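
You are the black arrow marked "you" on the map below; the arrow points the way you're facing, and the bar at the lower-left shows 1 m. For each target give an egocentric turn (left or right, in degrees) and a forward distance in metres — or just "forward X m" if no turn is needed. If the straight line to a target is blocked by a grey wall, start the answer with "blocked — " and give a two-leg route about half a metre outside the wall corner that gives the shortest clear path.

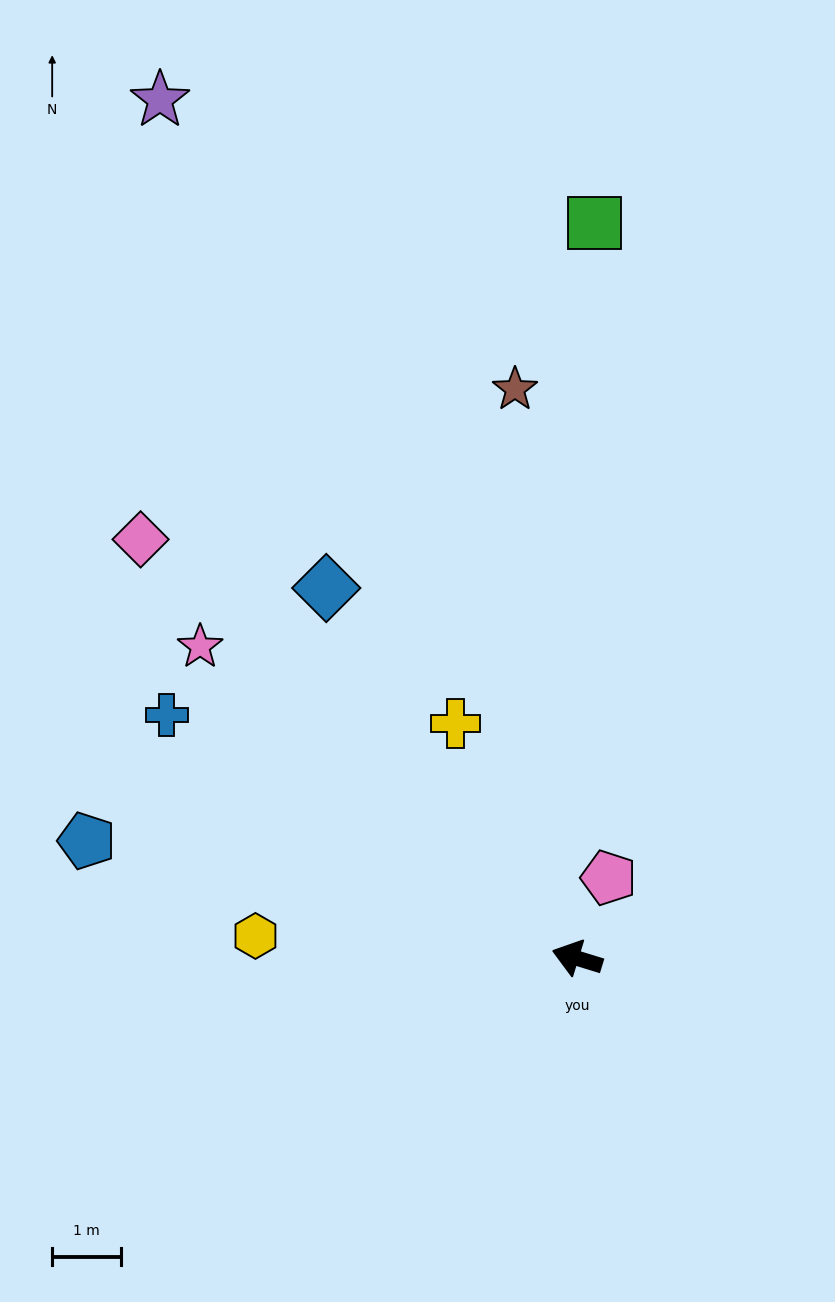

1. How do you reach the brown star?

turn right 67°, forward 8.4 m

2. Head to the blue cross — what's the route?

turn right 14°, forward 7.0 m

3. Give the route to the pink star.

turn right 23°, forward 7.1 m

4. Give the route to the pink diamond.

turn right 27°, forward 8.8 m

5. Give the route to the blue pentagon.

turn left 4°, forward 7.4 m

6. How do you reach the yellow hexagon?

turn left 13°, forward 4.7 m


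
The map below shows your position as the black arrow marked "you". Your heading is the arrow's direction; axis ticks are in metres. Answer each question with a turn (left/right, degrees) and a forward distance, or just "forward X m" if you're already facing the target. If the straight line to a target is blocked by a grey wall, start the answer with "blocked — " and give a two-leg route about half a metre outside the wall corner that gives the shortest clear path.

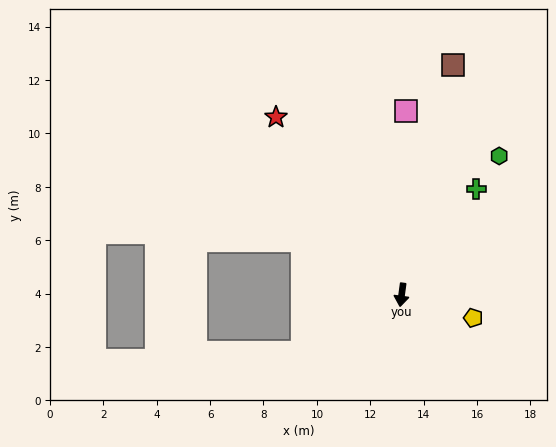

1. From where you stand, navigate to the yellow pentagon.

turn left 80°, forward 2.8 m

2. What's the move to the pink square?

turn right 174°, forward 6.9 m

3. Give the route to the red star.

turn right 137°, forward 8.2 m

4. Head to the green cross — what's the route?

turn left 153°, forward 4.8 m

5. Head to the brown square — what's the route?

turn left 175°, forward 8.8 m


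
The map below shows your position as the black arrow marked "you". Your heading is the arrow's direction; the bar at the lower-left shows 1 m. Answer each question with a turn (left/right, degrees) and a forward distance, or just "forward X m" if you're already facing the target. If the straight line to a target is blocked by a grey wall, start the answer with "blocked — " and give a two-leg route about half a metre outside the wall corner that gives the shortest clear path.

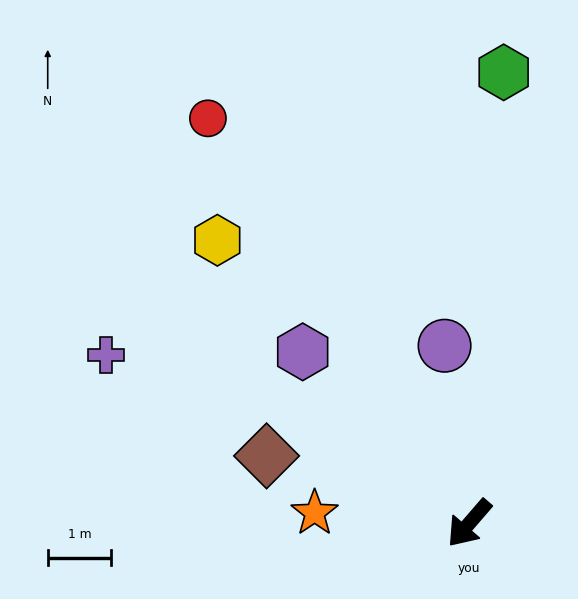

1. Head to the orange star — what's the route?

turn right 53°, forward 2.5 m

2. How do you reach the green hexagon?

turn right 144°, forward 7.2 m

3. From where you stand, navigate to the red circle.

turn right 106°, forward 7.6 m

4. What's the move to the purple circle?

turn right 131°, forward 2.8 m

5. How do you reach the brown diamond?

turn right 68°, forward 3.4 m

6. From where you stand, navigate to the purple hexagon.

turn right 95°, forward 3.8 m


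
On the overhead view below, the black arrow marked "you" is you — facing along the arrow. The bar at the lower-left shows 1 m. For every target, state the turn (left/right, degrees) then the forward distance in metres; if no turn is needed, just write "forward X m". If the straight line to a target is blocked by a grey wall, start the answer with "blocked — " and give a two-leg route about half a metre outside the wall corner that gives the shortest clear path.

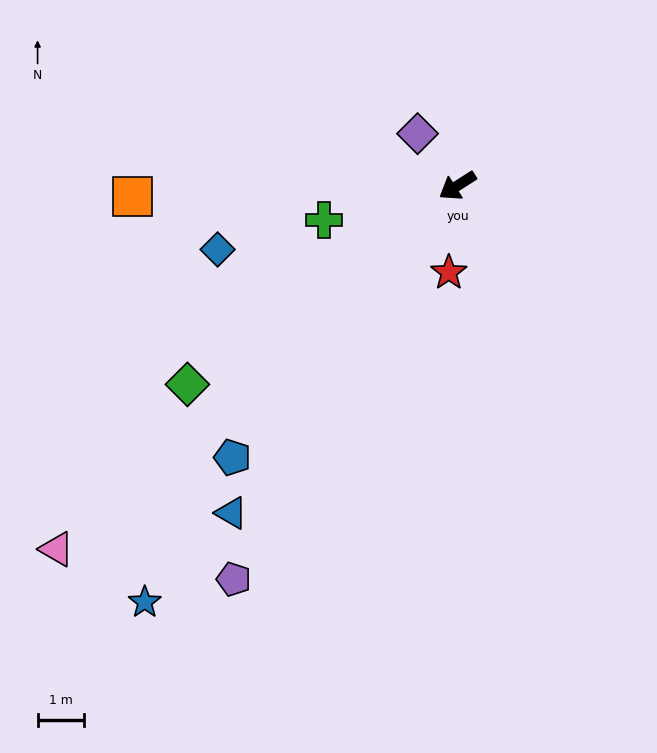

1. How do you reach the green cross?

turn right 18°, forward 3.0 m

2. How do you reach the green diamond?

turn left 4°, forward 7.3 m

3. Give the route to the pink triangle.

turn left 10°, forward 11.7 m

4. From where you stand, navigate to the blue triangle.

turn left 23°, forward 8.6 m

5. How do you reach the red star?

turn left 52°, forward 1.9 m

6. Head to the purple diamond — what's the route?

turn right 85°, forward 1.4 m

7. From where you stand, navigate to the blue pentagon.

turn left 18°, forward 7.6 m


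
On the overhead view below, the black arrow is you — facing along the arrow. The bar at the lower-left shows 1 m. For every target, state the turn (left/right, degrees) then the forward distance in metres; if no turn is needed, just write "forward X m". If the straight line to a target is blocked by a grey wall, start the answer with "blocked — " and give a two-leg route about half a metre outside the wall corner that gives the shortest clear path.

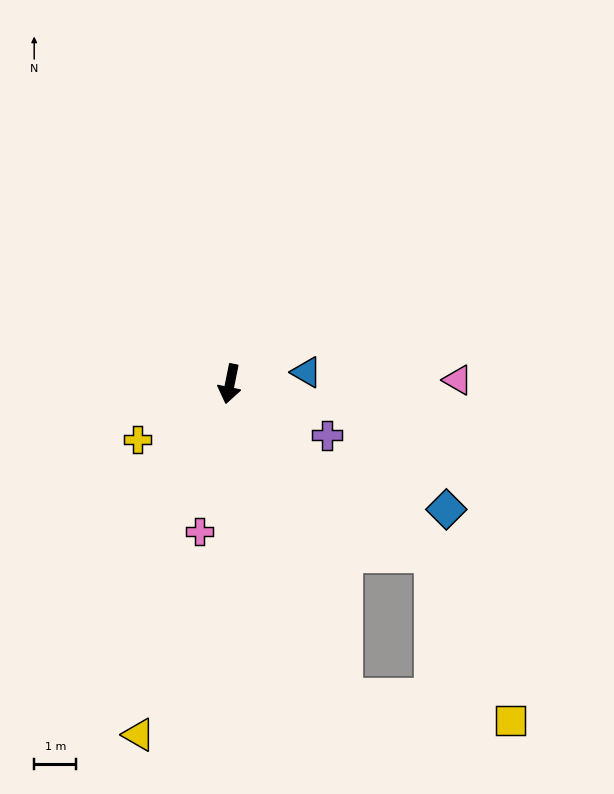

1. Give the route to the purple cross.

turn left 74°, forward 2.6 m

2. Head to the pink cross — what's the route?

forward 3.6 m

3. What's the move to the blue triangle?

turn left 110°, forward 1.8 m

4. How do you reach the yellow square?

blocked — turn left 61°, forward 6.3 m, then turn right 24°, forward 4.4 m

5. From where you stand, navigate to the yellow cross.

turn right 47°, forward 2.5 m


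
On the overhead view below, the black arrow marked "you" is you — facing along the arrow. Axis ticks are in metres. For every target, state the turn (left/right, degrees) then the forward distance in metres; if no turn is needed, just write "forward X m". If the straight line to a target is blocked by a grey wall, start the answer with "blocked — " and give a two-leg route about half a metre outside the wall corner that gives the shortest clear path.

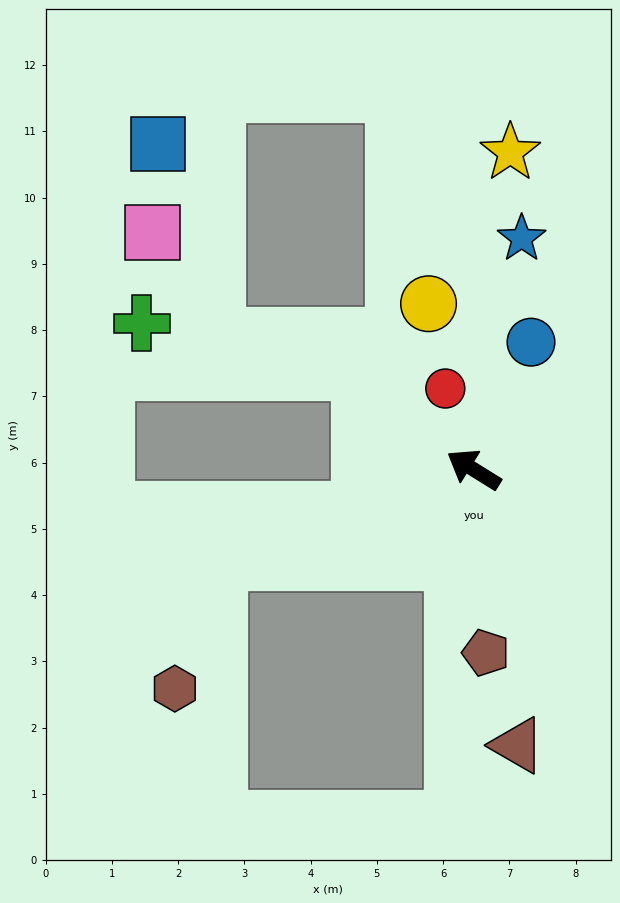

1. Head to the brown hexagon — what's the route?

blocked — turn left 52°, forward 4.1 m, then turn left 50°, forward 2.0 m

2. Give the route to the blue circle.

turn right 82°, forward 2.1 m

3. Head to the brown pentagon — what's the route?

turn left 126°, forward 2.8 m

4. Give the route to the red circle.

turn right 39°, forward 1.3 m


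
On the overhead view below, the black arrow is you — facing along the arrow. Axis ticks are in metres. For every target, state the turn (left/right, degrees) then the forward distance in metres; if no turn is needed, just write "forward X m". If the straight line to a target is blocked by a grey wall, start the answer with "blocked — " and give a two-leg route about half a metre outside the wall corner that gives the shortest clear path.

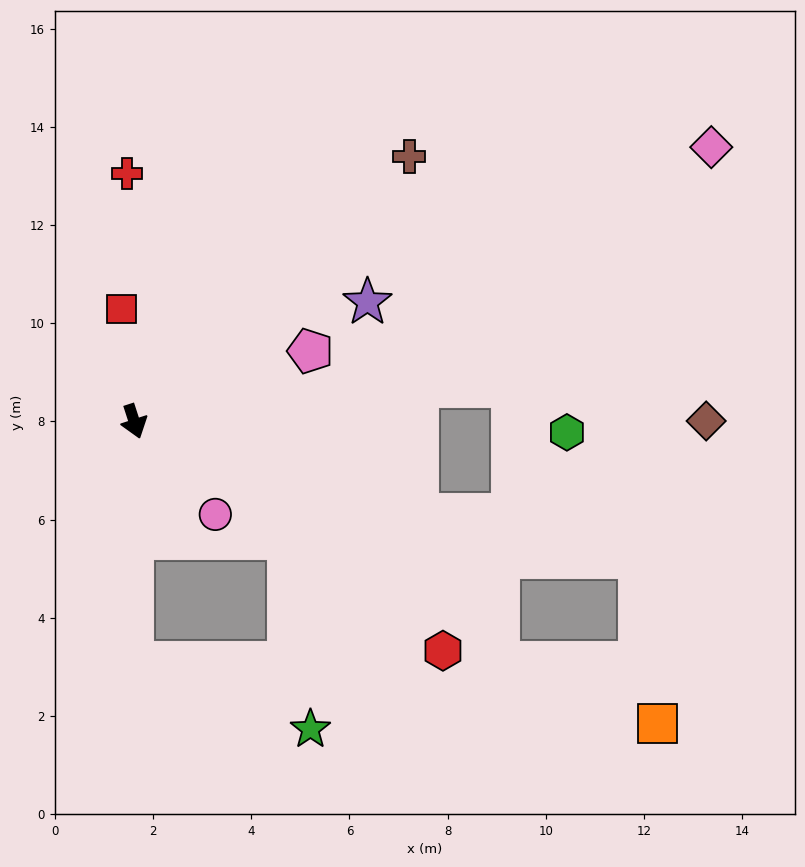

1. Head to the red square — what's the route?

turn left 168°, forward 2.3 m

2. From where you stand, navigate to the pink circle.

turn left 23°, forward 2.5 m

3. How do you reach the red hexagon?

turn left 35°, forward 7.8 m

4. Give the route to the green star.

blocked — turn left 35°, forward 3.9 m, then turn right 46°, forward 3.9 m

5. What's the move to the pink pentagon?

turn left 94°, forward 3.9 m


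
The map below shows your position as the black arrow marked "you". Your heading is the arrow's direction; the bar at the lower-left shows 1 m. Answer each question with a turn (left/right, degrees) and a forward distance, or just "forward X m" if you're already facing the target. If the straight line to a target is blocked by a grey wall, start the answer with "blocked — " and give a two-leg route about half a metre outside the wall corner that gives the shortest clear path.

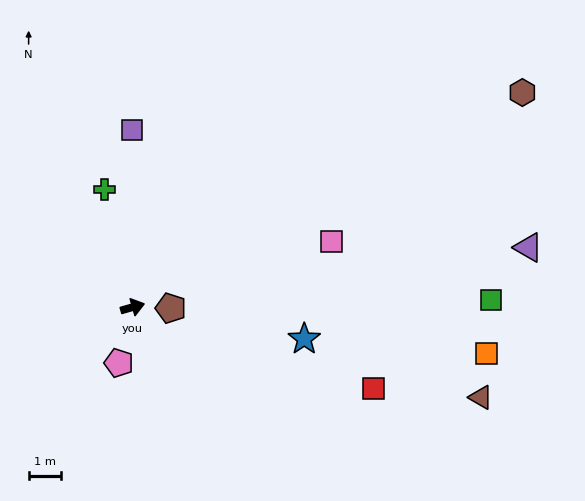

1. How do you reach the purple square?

turn left 74°, forward 5.5 m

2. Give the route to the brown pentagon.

turn right 17°, forward 1.2 m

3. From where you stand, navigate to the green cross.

turn left 87°, forward 3.7 m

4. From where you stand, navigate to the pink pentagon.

turn right 120°, forward 1.8 m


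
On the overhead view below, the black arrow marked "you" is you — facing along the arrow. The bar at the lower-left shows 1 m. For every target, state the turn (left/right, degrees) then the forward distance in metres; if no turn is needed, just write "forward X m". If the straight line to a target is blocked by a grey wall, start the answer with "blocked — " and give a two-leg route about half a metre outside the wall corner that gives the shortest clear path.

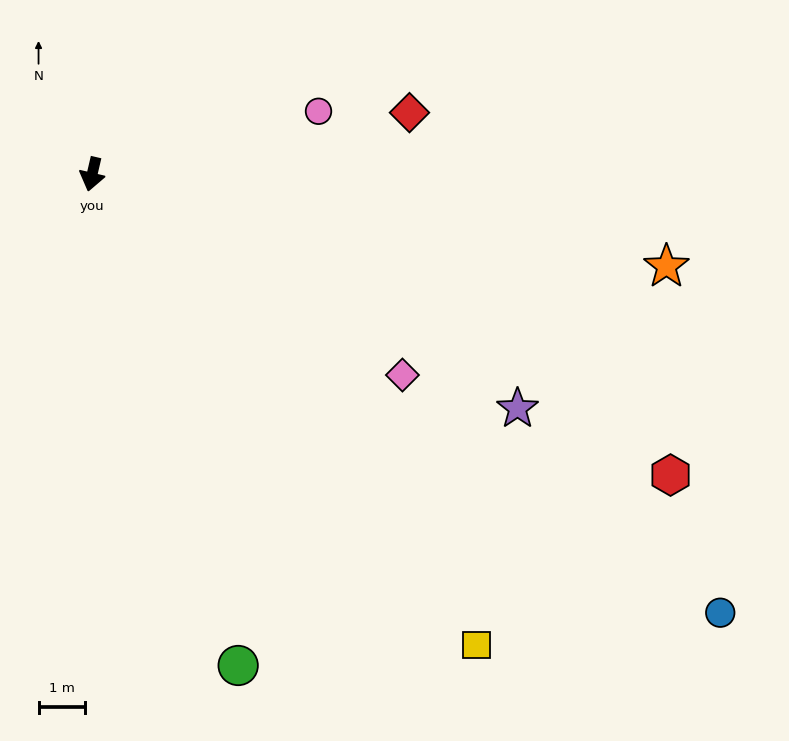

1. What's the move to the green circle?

turn left 30°, forward 11.0 m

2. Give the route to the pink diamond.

turn left 70°, forward 8.0 m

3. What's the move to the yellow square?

turn left 52°, forward 13.1 m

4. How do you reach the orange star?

turn left 94°, forward 12.5 m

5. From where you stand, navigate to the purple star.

turn left 74°, forward 10.5 m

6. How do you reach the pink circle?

turn left 119°, forward 5.1 m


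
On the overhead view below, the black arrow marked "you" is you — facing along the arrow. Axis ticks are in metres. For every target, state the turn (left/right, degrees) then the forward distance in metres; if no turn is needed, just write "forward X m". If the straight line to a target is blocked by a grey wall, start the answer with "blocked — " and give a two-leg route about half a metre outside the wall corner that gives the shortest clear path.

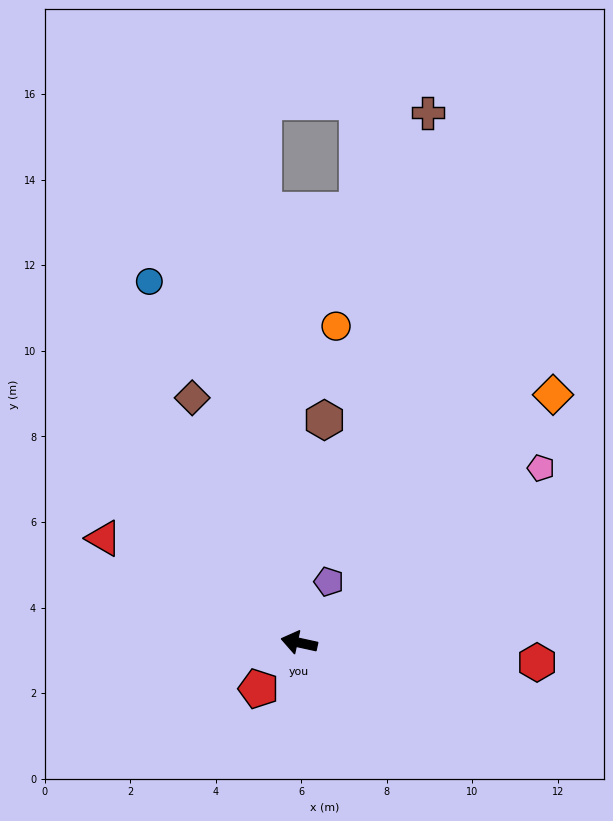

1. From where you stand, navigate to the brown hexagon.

turn right 84°, forward 5.2 m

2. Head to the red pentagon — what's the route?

turn left 61°, forward 1.4 m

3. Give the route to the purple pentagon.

turn right 104°, forward 1.6 m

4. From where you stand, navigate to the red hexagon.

turn right 172°, forward 5.6 m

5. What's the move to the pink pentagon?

turn right 132°, forward 7.0 m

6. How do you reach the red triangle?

turn right 16°, forward 5.2 m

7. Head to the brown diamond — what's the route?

turn right 54°, forward 6.2 m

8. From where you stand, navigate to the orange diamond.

turn right 123°, forward 8.3 m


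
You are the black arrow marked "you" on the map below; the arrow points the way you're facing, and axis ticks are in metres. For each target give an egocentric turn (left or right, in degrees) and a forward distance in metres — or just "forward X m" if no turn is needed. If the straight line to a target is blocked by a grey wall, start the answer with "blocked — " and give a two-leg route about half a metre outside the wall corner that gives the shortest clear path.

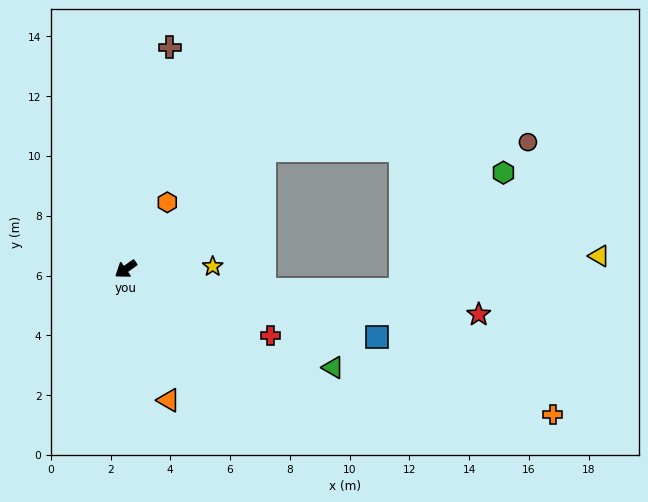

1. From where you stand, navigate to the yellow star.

turn left 147°, forward 2.9 m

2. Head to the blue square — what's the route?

turn left 130°, forward 8.7 m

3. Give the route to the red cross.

turn left 120°, forward 5.3 m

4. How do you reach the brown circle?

blocked — turn right 174°, forward 6.1 m, then turn right 39°, forward 8.9 m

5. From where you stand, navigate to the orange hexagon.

turn right 157°, forward 2.6 m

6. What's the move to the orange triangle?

turn left 73°, forward 4.6 m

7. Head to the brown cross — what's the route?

turn right 136°, forward 7.6 m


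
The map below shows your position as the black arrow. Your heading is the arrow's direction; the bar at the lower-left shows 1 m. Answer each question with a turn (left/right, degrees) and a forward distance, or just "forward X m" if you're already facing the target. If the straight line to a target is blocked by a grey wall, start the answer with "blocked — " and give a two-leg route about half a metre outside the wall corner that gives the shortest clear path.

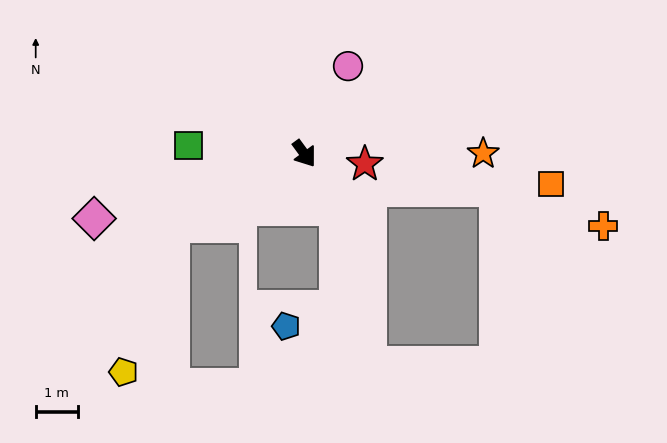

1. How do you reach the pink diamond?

turn right 109°, forward 5.2 m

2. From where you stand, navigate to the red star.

turn left 44°, forward 1.4 m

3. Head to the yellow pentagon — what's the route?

blocked — turn right 98°, forward 3.6 m, then turn left 44°, forward 3.6 m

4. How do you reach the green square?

turn right 130°, forward 2.7 m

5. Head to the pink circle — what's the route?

turn left 117°, forward 2.3 m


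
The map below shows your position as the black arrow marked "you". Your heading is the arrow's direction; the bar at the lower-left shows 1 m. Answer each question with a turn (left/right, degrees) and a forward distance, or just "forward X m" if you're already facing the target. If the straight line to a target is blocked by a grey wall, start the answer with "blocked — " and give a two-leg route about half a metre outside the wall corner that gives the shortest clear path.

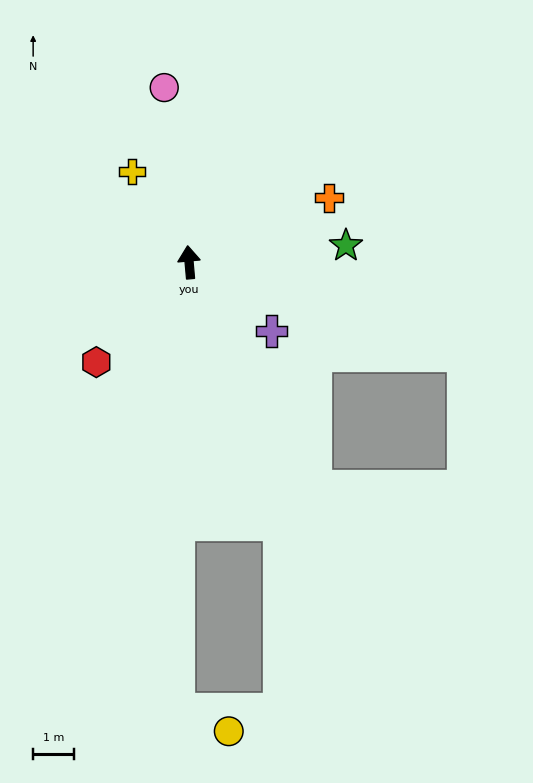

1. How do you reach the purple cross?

turn right 135°, forward 2.7 m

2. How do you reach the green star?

turn right 89°, forward 3.9 m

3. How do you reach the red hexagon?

turn left 132°, forward 3.4 m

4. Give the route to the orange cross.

turn right 70°, forward 3.8 m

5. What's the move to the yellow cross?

turn left 27°, forward 2.6 m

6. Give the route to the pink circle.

turn left 3°, forward 4.4 m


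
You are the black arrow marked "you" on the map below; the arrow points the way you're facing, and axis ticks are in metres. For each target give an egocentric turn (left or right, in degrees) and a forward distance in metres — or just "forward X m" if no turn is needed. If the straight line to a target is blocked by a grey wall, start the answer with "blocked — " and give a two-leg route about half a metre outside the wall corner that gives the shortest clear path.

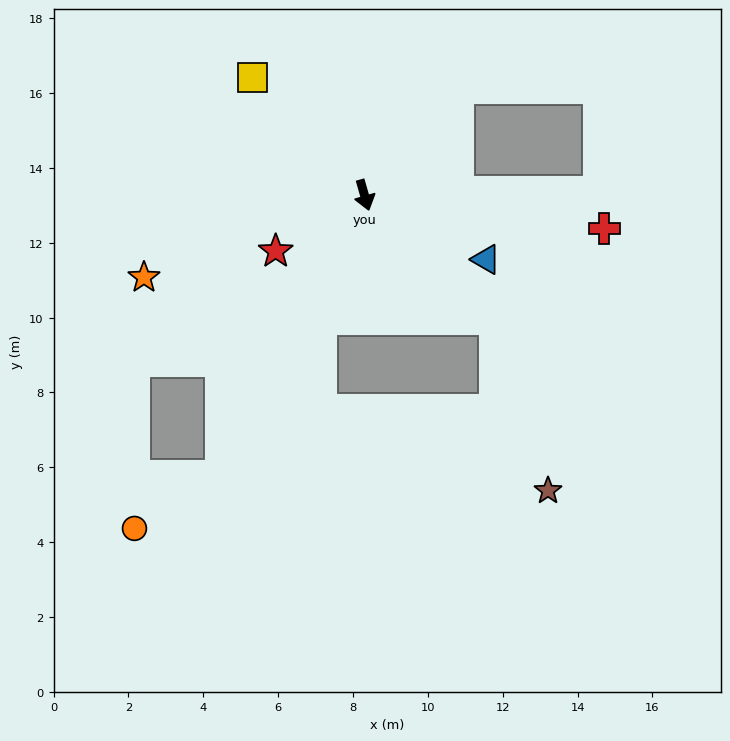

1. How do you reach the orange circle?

blocked — turn right 43°, forward 8.4 m, then turn right 32°, forward 2.7 m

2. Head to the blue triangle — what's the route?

turn left 46°, forward 3.7 m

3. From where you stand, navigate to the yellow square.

turn right 152°, forward 4.3 m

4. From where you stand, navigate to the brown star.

blocked — turn left 30°, forward 4.8 m, then turn right 29°, forward 4.8 m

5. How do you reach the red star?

turn right 74°, forward 2.8 m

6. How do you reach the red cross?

turn left 66°, forward 6.5 m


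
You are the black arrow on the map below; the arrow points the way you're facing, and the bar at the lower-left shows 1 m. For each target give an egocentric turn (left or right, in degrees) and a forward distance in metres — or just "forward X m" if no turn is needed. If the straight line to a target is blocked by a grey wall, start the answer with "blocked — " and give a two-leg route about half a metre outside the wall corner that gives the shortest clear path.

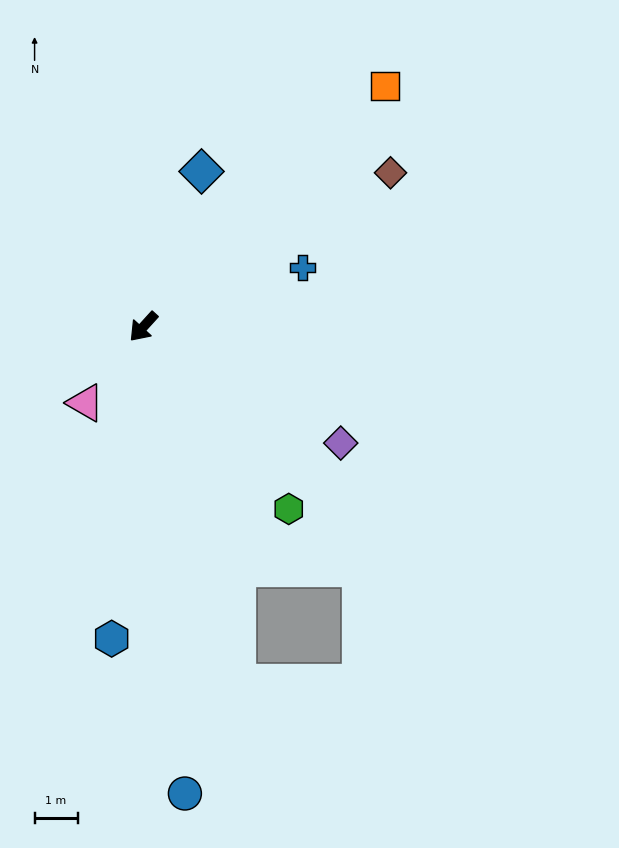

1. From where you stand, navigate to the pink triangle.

turn left 5°, forward 2.2 m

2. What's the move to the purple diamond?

turn left 102°, forward 5.3 m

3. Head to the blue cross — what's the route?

turn left 153°, forward 4.0 m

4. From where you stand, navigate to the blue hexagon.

turn left 36°, forward 7.3 m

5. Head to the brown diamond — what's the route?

turn left 164°, forward 6.8 m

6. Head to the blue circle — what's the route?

turn left 47°, forward 10.9 m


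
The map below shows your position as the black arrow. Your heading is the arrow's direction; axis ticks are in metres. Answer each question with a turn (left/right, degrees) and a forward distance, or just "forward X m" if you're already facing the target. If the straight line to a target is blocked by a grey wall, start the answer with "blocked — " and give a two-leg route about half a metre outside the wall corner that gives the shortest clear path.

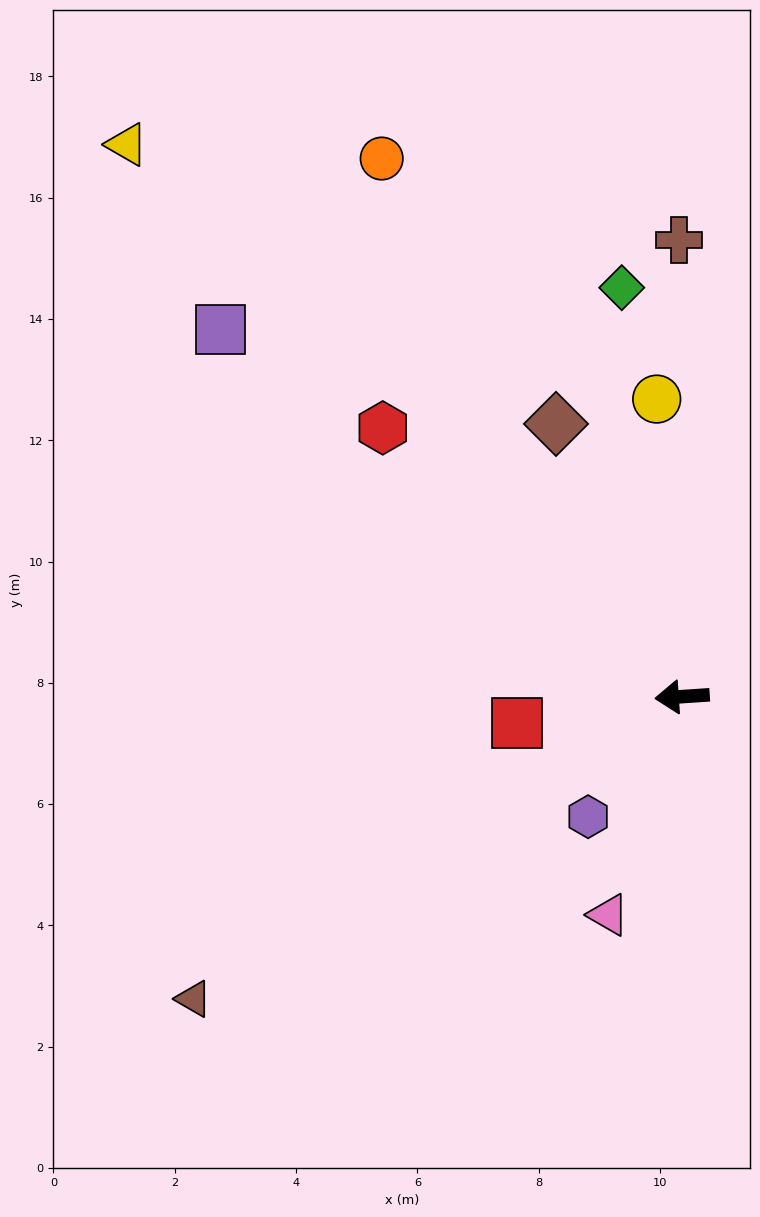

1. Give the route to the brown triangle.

turn left 28°, forward 9.5 m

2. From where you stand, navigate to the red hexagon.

turn right 46°, forward 6.6 m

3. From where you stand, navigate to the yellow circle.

turn right 89°, forward 4.9 m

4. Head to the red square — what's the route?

turn left 5°, forward 2.8 m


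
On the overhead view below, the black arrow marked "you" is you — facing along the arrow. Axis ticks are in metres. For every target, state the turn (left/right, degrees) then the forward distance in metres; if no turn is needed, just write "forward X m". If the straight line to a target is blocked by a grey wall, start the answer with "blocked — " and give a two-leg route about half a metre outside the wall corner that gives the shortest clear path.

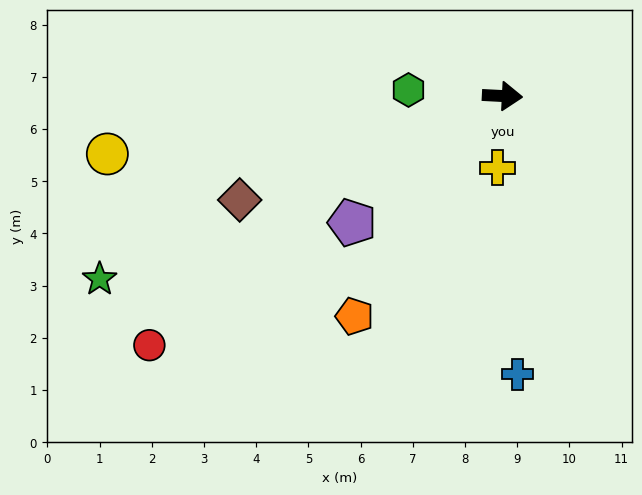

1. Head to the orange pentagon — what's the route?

turn right 121°, forward 5.1 m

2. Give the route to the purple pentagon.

turn right 137°, forward 3.8 m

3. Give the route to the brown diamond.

turn right 155°, forward 5.4 m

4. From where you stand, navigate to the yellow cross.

turn right 91°, forward 1.4 m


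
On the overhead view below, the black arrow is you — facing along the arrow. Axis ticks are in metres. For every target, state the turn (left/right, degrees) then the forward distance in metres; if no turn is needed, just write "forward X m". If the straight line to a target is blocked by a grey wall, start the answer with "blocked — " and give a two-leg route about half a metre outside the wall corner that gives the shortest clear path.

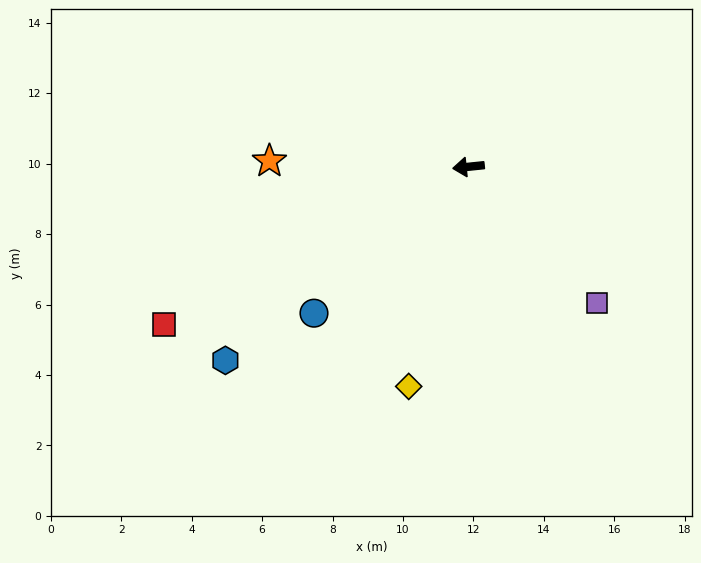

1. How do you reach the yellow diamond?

turn left 69°, forward 6.5 m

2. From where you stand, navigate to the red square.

turn left 22°, forward 9.7 m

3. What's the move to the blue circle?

turn left 38°, forward 6.0 m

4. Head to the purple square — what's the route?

turn left 127°, forward 5.3 m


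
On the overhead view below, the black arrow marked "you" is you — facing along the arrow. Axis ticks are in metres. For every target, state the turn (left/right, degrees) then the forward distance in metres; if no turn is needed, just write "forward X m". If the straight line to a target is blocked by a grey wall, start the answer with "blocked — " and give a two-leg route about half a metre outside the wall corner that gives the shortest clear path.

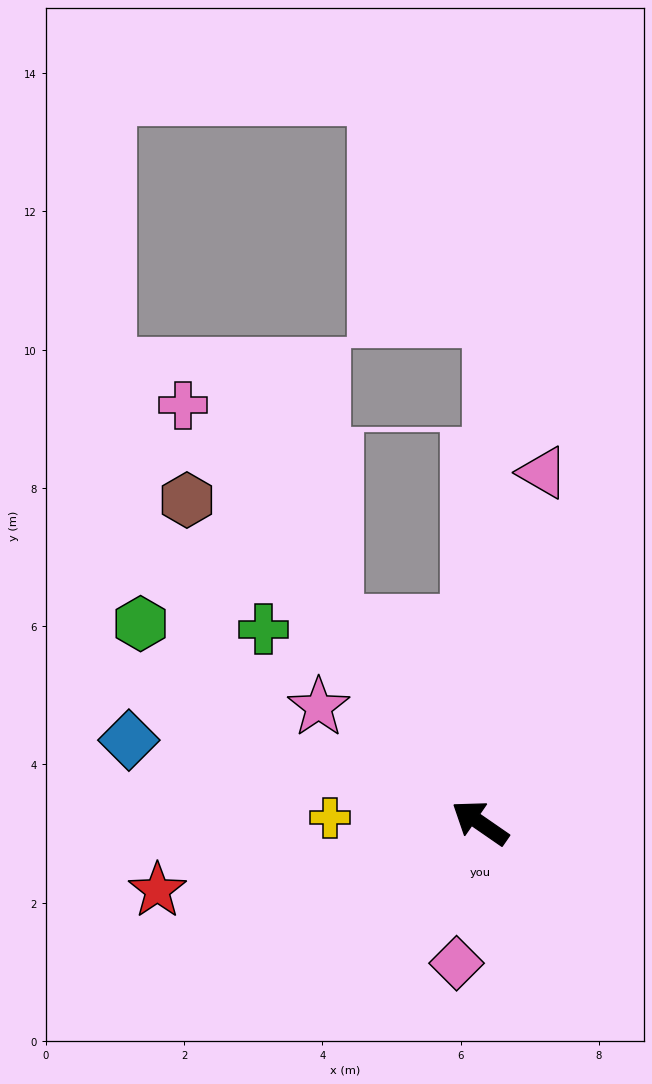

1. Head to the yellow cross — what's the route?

turn left 33°, forward 2.2 m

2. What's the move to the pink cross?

turn right 20°, forward 7.4 m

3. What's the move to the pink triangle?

turn right 66°, forward 5.1 m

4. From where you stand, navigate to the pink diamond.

turn left 115°, forward 2.1 m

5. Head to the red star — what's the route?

turn left 46°, forward 4.8 m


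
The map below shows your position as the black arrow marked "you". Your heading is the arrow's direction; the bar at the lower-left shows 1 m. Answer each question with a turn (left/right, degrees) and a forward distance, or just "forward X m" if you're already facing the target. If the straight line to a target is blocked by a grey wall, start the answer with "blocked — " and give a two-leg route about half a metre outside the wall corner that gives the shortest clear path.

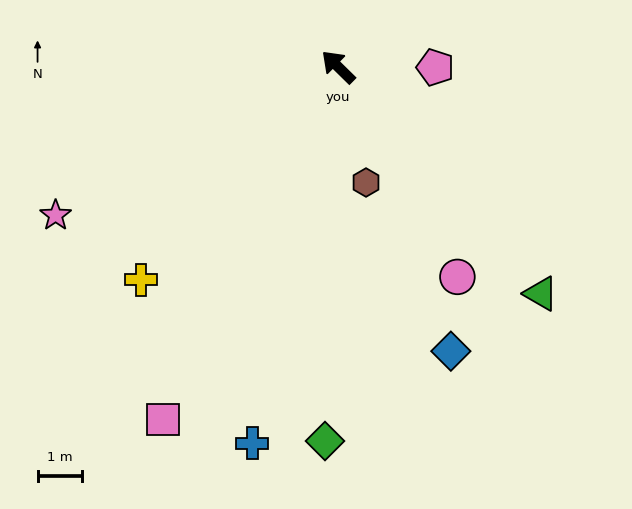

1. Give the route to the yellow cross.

turn left 92°, forward 6.5 m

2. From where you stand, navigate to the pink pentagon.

turn right 136°, forward 2.2 m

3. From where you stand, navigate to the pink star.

turn left 72°, forward 7.1 m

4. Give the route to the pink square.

turn left 108°, forward 8.8 m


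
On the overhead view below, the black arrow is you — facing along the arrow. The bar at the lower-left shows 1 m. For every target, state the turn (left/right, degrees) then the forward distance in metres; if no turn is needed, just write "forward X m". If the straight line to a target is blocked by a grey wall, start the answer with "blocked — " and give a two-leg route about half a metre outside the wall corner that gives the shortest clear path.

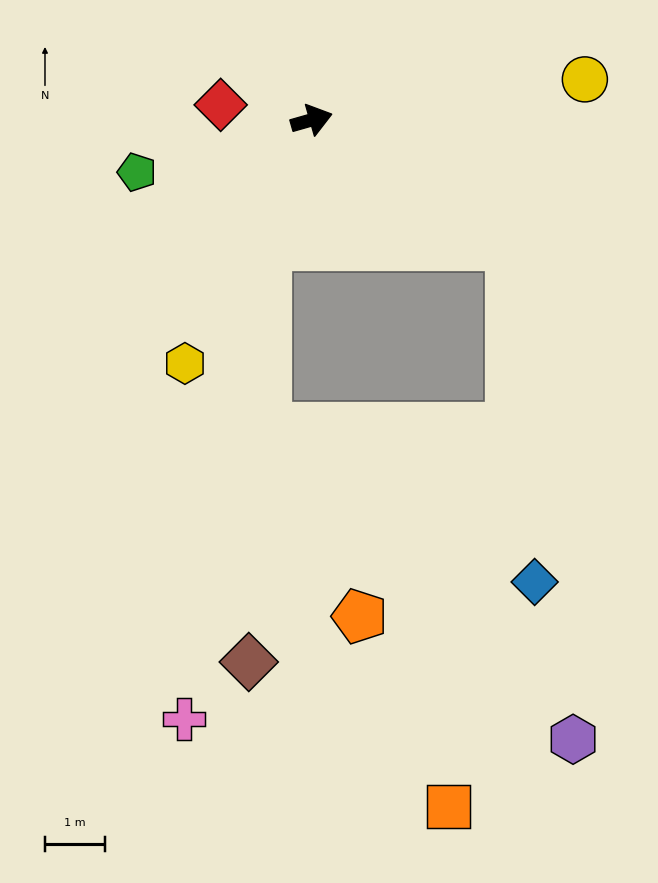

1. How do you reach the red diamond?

turn left 155°, forward 1.5 m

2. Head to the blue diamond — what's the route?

blocked — turn right 48°, forward 3.9 m, then turn right 54°, forward 5.6 m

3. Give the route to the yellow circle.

turn right 7°, forward 4.6 m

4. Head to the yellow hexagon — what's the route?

turn right 133°, forward 4.6 m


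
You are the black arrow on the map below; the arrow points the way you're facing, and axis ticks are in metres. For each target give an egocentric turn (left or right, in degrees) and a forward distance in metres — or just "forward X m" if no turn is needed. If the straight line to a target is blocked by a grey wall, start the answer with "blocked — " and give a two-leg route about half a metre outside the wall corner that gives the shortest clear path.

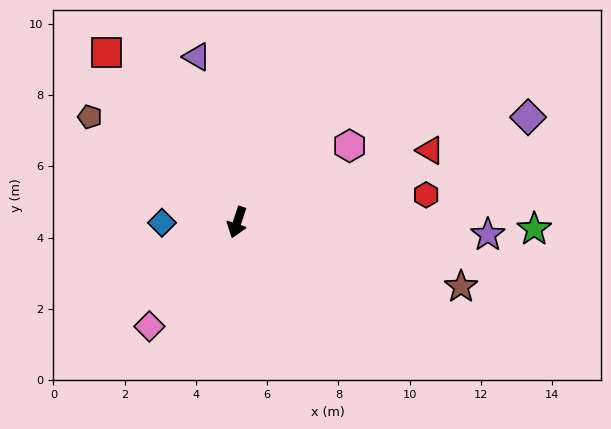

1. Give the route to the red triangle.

turn left 129°, forward 5.8 m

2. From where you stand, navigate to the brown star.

turn left 92°, forward 6.5 m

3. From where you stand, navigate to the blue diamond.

turn right 71°, forward 2.1 m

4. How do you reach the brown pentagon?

turn right 107°, forward 5.1 m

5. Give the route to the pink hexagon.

turn left 143°, forward 3.8 m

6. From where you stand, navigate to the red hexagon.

turn left 117°, forward 5.4 m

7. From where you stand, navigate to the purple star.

turn left 106°, forward 7.0 m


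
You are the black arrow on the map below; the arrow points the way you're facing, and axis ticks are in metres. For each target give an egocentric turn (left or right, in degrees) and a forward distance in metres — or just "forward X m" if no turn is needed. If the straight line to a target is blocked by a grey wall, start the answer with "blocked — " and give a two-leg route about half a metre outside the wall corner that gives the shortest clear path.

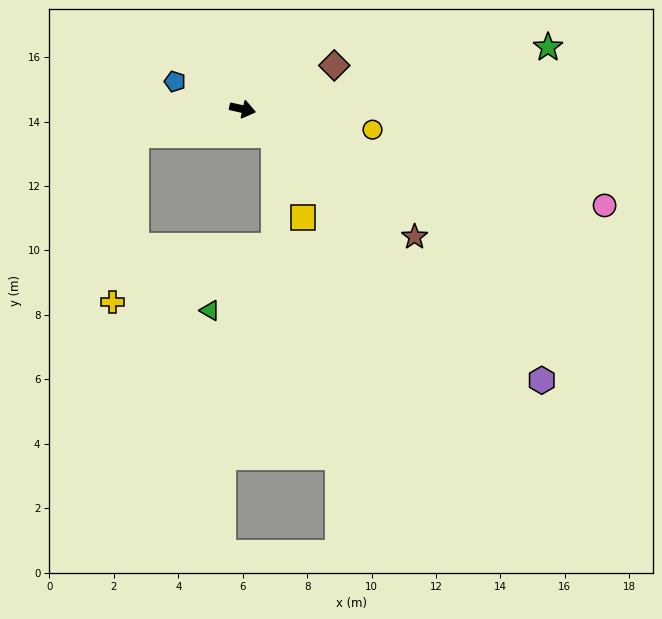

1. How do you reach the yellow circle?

turn left 4°, forward 4.1 m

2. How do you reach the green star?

turn left 24°, forward 9.7 m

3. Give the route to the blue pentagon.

turn left 171°, forward 2.3 m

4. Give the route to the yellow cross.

blocked — turn right 154°, forward 3.4 m, then turn left 69°, forward 5.2 m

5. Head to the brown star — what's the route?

turn right 24°, forward 6.7 m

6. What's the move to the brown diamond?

turn left 38°, forward 3.2 m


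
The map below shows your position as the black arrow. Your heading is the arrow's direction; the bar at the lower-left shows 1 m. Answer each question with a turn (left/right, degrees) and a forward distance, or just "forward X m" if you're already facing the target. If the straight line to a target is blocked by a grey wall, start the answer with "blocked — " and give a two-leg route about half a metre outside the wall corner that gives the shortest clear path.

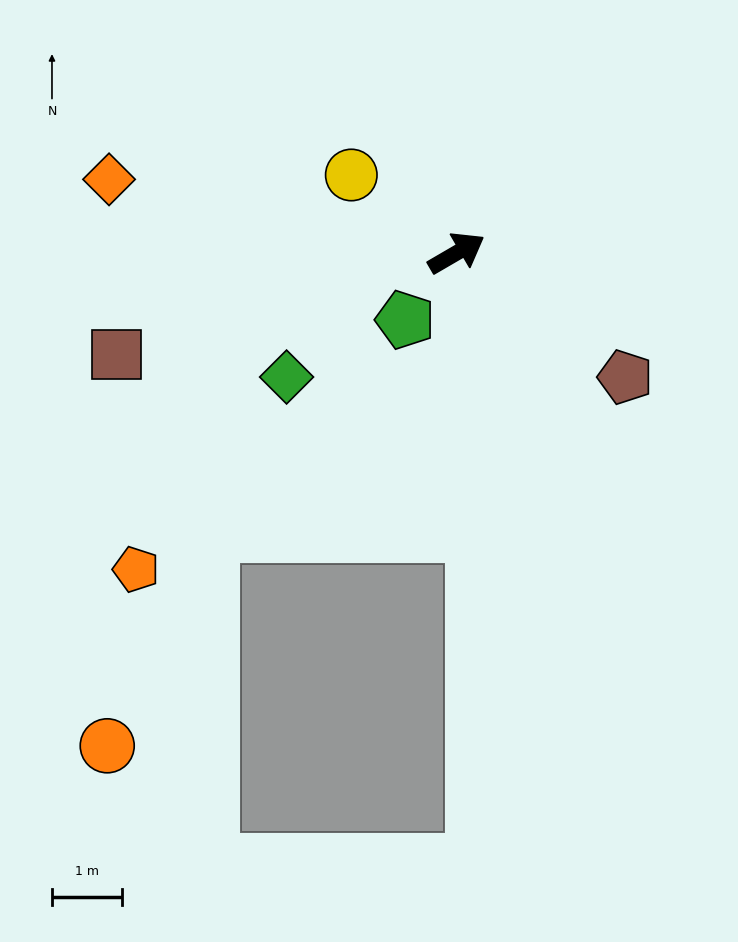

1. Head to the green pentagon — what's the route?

turn right 158°, forward 1.2 m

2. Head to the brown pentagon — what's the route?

turn right 67°, forward 3.0 m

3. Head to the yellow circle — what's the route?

turn left 113°, forward 1.9 m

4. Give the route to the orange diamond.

turn left 138°, forward 5.1 m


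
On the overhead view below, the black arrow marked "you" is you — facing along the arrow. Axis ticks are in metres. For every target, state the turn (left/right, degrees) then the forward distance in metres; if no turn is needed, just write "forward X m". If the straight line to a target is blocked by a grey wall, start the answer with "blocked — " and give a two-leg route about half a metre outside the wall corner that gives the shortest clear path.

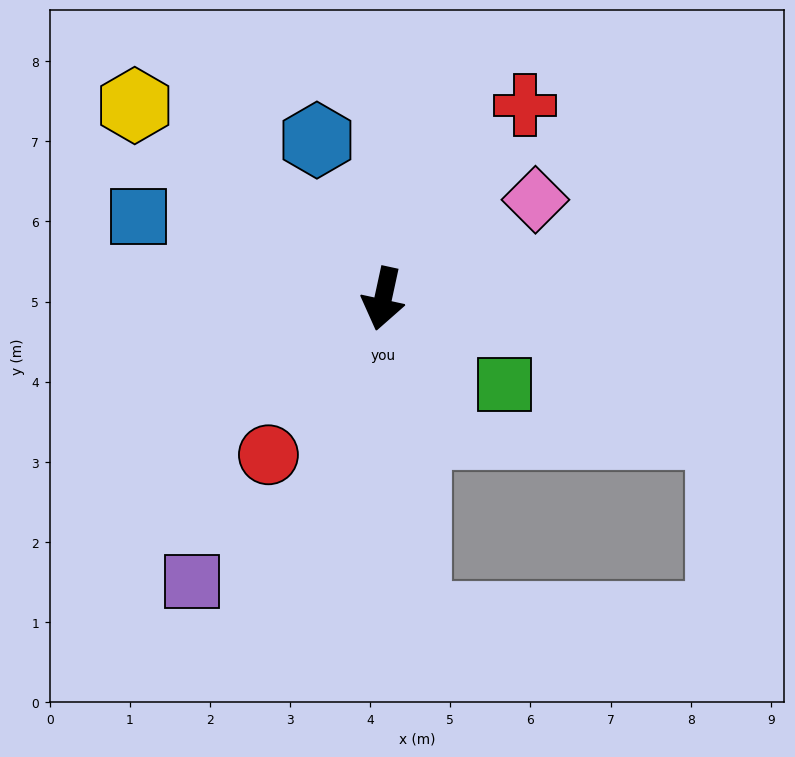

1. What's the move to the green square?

turn left 67°, forward 1.9 m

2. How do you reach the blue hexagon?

turn right 145°, forward 2.1 m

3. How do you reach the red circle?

turn right 24°, forward 2.4 m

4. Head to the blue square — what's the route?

turn right 96°, forward 3.2 m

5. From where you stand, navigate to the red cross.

turn left 156°, forward 3.0 m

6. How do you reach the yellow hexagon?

turn right 116°, forward 3.9 m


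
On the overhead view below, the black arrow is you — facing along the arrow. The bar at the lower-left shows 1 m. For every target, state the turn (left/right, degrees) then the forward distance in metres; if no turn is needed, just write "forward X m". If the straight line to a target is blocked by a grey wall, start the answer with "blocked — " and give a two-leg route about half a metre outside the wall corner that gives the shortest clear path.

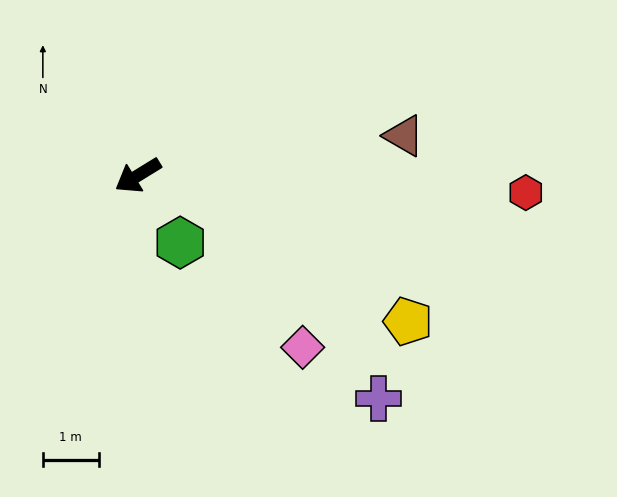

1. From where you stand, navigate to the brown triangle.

turn left 157°, forward 4.8 m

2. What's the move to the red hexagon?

turn left 146°, forward 7.0 m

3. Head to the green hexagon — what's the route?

turn left 91°, forward 1.4 m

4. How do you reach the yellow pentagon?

turn left 120°, forward 5.5 m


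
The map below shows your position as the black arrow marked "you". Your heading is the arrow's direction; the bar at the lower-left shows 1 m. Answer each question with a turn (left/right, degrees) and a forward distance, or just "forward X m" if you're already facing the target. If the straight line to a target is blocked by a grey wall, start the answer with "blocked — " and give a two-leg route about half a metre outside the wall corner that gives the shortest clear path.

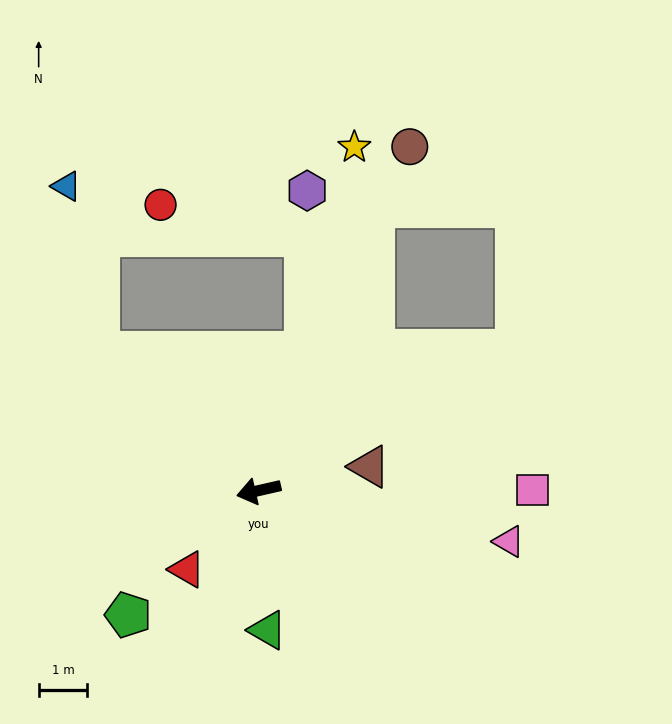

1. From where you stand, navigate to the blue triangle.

blocked — turn right 54°, forward 4.3 m, then turn right 38°, forward 3.5 m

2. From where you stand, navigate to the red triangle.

turn left 35°, forward 2.2 m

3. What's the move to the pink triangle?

turn left 156°, forward 5.2 m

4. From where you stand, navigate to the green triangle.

turn left 81°, forward 2.9 m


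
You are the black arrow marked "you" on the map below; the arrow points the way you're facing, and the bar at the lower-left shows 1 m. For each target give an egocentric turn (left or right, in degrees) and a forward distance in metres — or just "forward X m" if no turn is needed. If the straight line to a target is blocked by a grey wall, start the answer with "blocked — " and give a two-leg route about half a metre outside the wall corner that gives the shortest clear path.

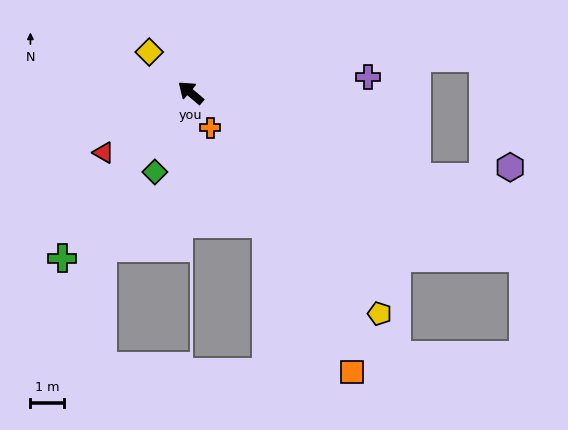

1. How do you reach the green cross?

turn left 93°, forward 6.2 m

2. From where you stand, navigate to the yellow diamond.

turn right 4°, forward 1.7 m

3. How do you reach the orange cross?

turn left 160°, forward 1.2 m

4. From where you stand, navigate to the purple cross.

turn right 134°, forward 5.3 m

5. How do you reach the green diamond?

turn left 106°, forward 2.6 m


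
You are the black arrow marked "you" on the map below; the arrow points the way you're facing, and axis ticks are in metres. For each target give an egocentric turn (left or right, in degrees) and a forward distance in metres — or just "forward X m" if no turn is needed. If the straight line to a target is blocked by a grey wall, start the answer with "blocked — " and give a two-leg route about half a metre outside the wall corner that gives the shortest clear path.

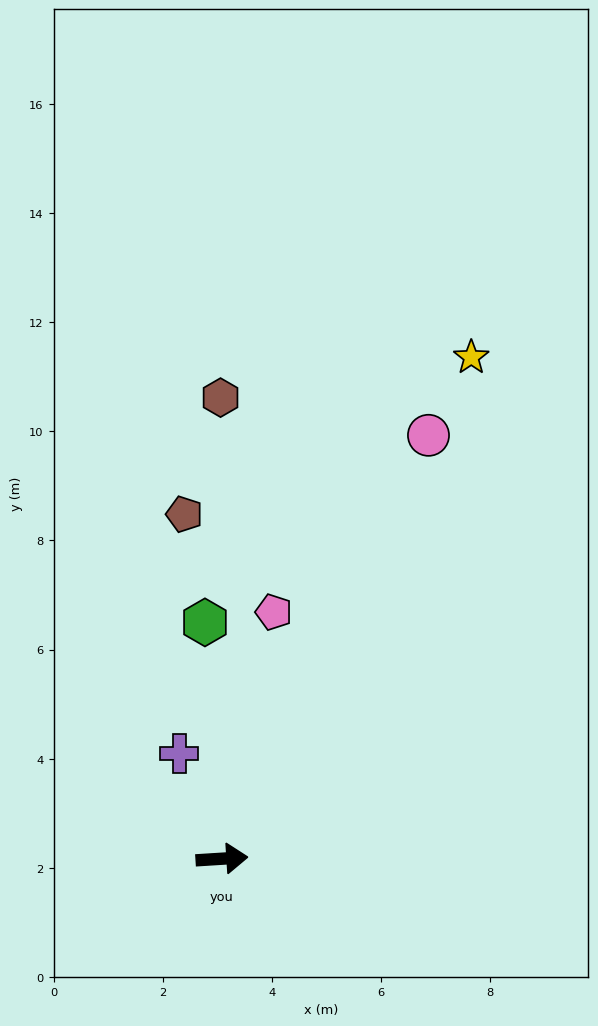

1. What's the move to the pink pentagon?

turn left 75°, forward 4.6 m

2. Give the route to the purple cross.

turn left 108°, forward 2.1 m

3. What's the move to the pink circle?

turn left 60°, forward 8.6 m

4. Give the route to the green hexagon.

turn left 91°, forward 4.3 m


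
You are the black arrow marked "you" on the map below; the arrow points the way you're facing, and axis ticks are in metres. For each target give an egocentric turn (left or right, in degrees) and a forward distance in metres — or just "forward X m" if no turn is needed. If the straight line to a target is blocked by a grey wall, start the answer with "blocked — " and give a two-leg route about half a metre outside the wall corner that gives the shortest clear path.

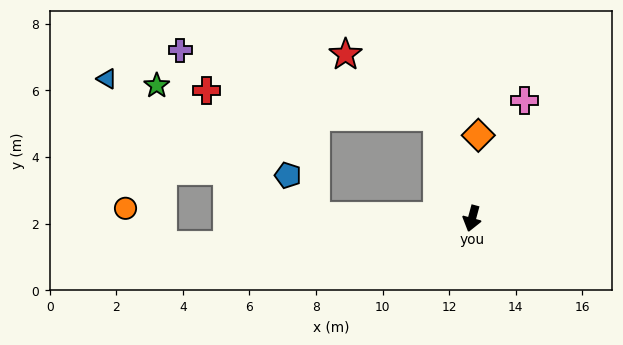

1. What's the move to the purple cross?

blocked — turn right 146°, forward 3.2 m, then turn left 56°, forward 8.0 m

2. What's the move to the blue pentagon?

blocked — turn right 76°, forward 4.7 m, then turn right 55°, forward 1.5 m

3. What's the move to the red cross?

blocked — turn right 146°, forward 3.2 m, then turn left 65°, forward 7.0 m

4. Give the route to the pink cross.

turn left 171°, forward 3.9 m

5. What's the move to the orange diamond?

turn right 169°, forward 2.5 m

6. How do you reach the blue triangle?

blocked — turn right 76°, forward 4.7 m, then turn right 32°, forward 7.5 m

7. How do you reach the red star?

blocked — turn right 146°, forward 3.2 m, then turn left 37°, forward 3.3 m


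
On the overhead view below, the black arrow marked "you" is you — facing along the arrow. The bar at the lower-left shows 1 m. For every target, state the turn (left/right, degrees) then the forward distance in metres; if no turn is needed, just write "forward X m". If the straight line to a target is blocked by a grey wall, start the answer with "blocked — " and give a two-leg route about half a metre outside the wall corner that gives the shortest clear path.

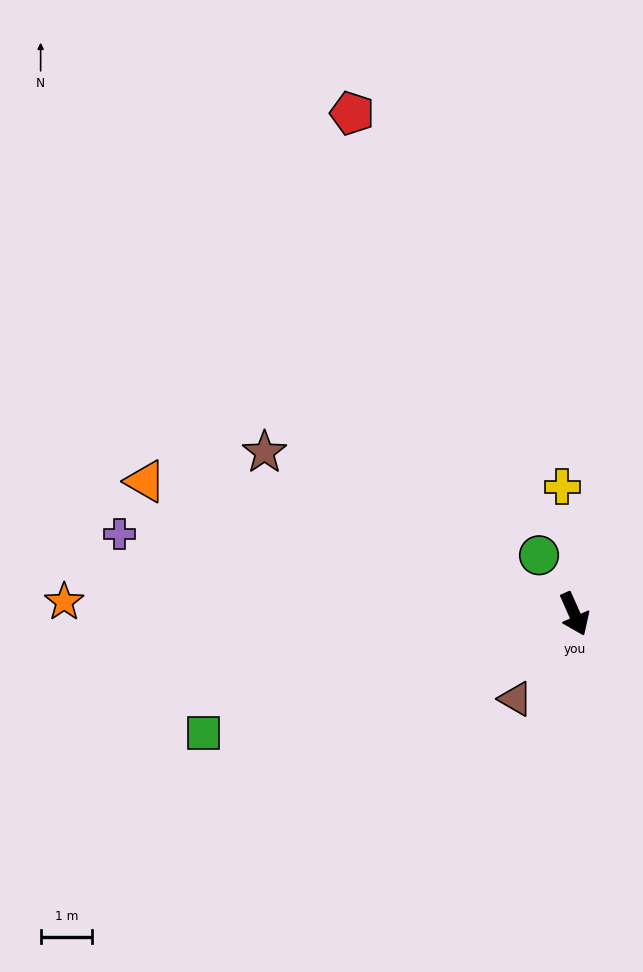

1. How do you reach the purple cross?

turn right 124°, forward 9.0 m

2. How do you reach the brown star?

turn right 141°, forward 6.8 m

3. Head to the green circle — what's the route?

turn right 173°, forward 1.3 m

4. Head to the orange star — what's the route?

turn right 115°, forward 9.9 m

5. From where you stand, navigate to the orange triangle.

turn right 131°, forward 8.7 m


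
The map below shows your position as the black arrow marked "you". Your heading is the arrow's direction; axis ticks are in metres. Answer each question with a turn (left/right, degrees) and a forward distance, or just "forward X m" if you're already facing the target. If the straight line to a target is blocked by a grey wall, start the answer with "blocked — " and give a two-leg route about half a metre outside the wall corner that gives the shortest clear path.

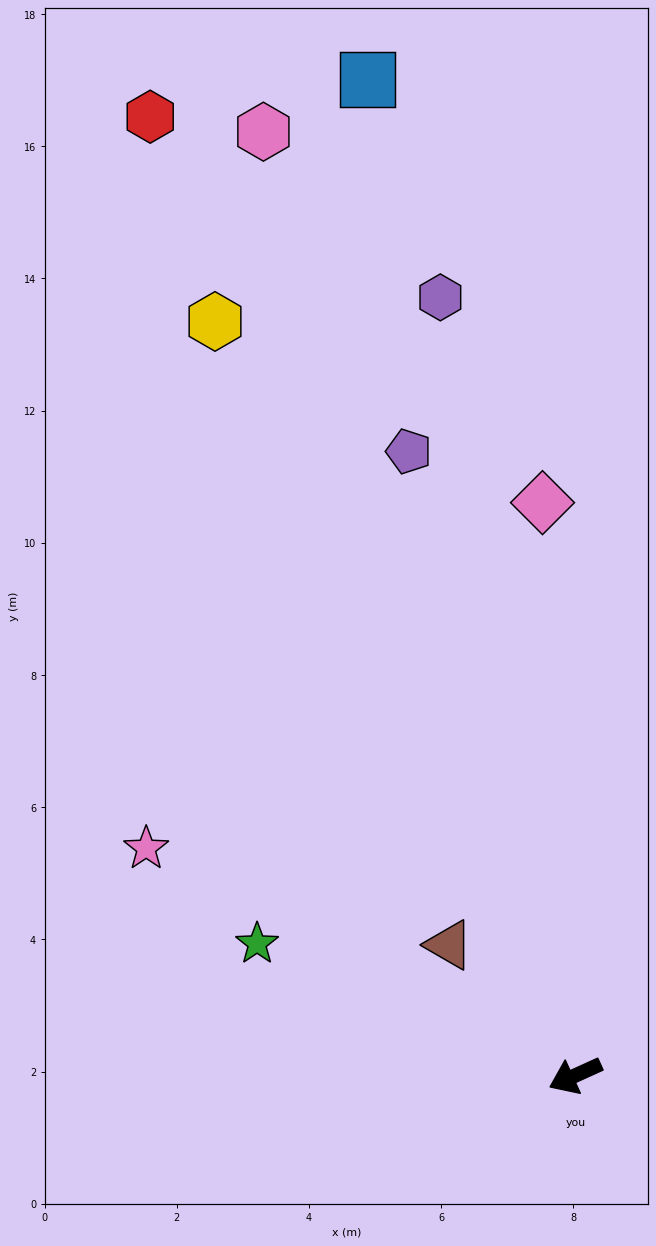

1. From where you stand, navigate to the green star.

turn right 47°, forward 5.2 m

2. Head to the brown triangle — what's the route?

turn right 70°, forward 2.7 m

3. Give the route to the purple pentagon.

turn right 99°, forward 9.8 m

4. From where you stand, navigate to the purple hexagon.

turn right 105°, forward 11.9 m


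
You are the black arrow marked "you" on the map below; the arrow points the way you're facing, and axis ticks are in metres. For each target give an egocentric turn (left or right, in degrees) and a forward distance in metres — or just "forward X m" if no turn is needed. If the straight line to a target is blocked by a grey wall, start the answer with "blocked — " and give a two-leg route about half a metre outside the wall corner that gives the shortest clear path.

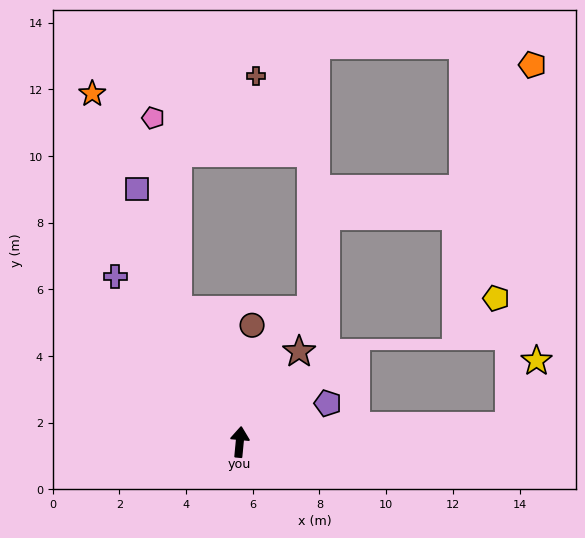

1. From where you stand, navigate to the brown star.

turn right 28°, forward 3.2 m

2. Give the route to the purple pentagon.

turn right 61°, forward 2.9 m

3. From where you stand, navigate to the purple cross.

turn left 42°, forward 6.2 m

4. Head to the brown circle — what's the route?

forward 3.5 m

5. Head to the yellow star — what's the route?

blocked — turn right 81°, forward 8.1 m, then turn left 63°, forward 2.1 m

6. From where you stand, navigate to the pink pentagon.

blocked — turn left 30°, forward 4.4 m, then turn right 17°, forward 5.8 m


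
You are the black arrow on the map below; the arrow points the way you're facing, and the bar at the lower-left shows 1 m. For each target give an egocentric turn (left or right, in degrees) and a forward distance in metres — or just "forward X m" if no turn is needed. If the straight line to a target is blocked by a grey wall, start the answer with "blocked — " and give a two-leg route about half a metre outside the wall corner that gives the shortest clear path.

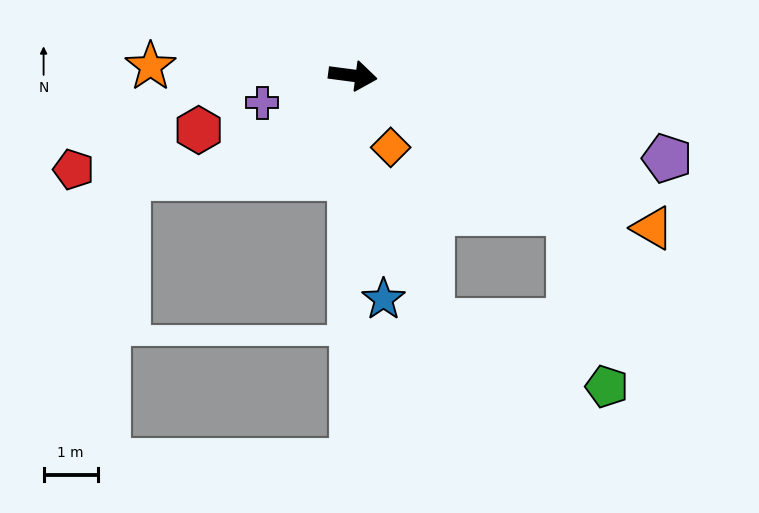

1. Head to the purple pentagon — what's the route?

turn right 7°, forward 6.0 m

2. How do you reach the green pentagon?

blocked — turn right 25°, forward 4.7 m, then turn right 45°, forward 3.3 m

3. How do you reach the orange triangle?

turn right 19°, forward 6.2 m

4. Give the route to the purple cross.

turn right 156°, forward 1.7 m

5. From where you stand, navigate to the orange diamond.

turn right 55°, forward 1.5 m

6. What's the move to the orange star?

turn right 175°, forward 3.7 m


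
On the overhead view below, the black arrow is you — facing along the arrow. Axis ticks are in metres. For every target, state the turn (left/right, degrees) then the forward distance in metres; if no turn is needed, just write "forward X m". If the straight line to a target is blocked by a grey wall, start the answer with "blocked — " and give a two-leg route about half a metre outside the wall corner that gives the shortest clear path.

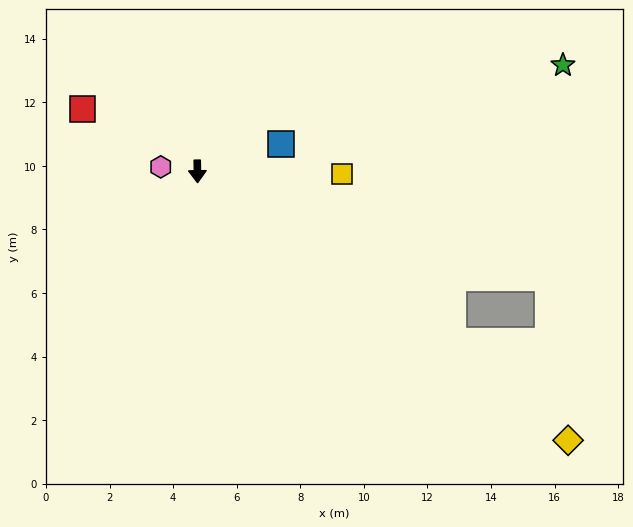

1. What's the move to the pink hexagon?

turn right 98°, forward 1.2 m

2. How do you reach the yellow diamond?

turn left 53°, forward 14.4 m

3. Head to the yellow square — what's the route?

turn left 88°, forward 4.5 m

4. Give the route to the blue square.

turn left 107°, forward 2.8 m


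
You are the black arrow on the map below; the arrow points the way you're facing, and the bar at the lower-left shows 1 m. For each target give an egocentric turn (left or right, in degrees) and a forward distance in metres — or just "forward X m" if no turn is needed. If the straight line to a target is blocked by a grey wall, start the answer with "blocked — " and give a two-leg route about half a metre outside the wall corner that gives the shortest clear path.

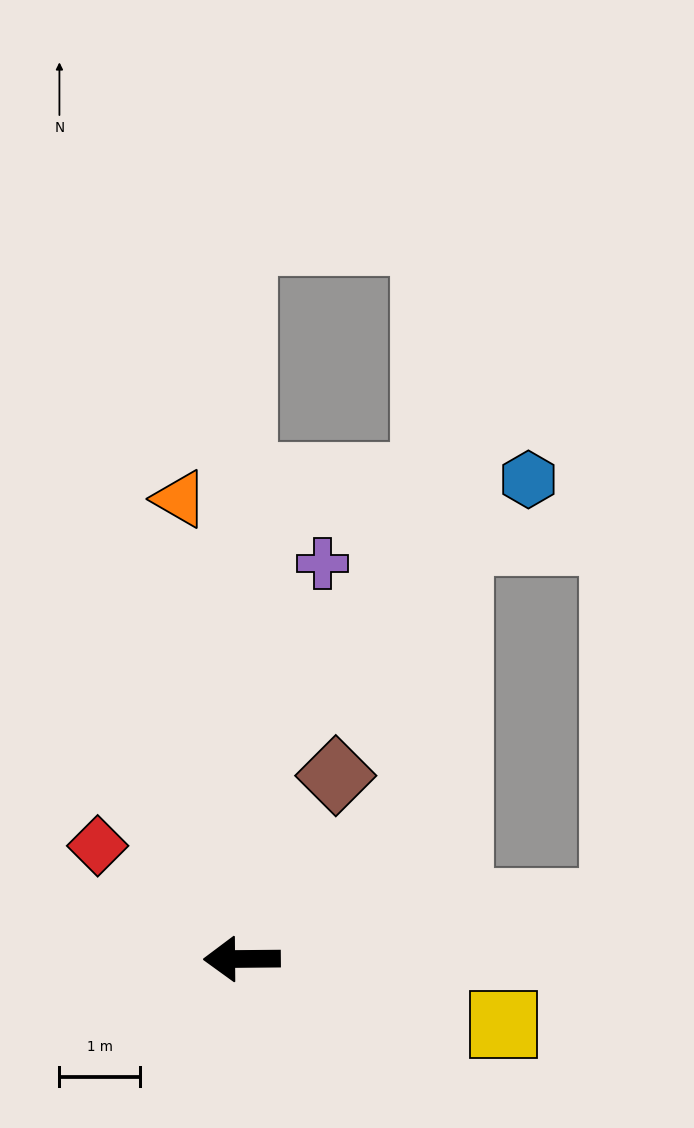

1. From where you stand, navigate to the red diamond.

turn right 39°, forward 2.3 m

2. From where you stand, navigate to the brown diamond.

turn right 118°, forward 2.5 m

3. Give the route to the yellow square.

turn left 165°, forward 3.3 m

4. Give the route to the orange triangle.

turn right 83°, forward 5.7 m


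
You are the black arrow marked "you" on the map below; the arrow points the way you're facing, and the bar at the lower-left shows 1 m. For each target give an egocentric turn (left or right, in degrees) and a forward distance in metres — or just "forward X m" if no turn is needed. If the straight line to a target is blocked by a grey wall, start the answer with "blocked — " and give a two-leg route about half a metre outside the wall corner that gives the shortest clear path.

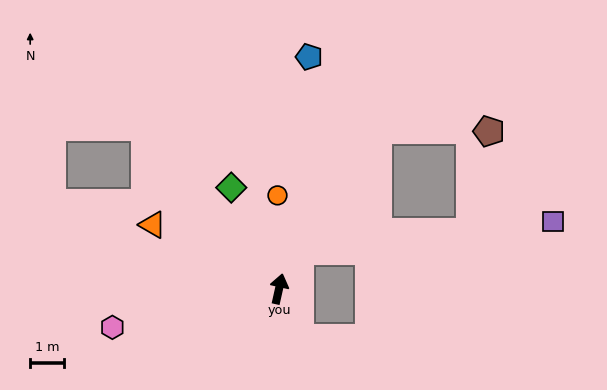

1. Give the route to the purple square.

blocked — turn right 17°, forward 1.3 m, then turn right 54°, forward 7.6 m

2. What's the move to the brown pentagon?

blocked — turn right 20°, forward 5.6 m, then turn right 58°, forward 3.3 m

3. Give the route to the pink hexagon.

turn left 116°, forward 5.1 m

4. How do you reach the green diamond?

turn left 38°, forward 3.4 m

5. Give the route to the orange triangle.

turn left 76°, forward 4.3 m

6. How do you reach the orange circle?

turn left 14°, forward 2.8 m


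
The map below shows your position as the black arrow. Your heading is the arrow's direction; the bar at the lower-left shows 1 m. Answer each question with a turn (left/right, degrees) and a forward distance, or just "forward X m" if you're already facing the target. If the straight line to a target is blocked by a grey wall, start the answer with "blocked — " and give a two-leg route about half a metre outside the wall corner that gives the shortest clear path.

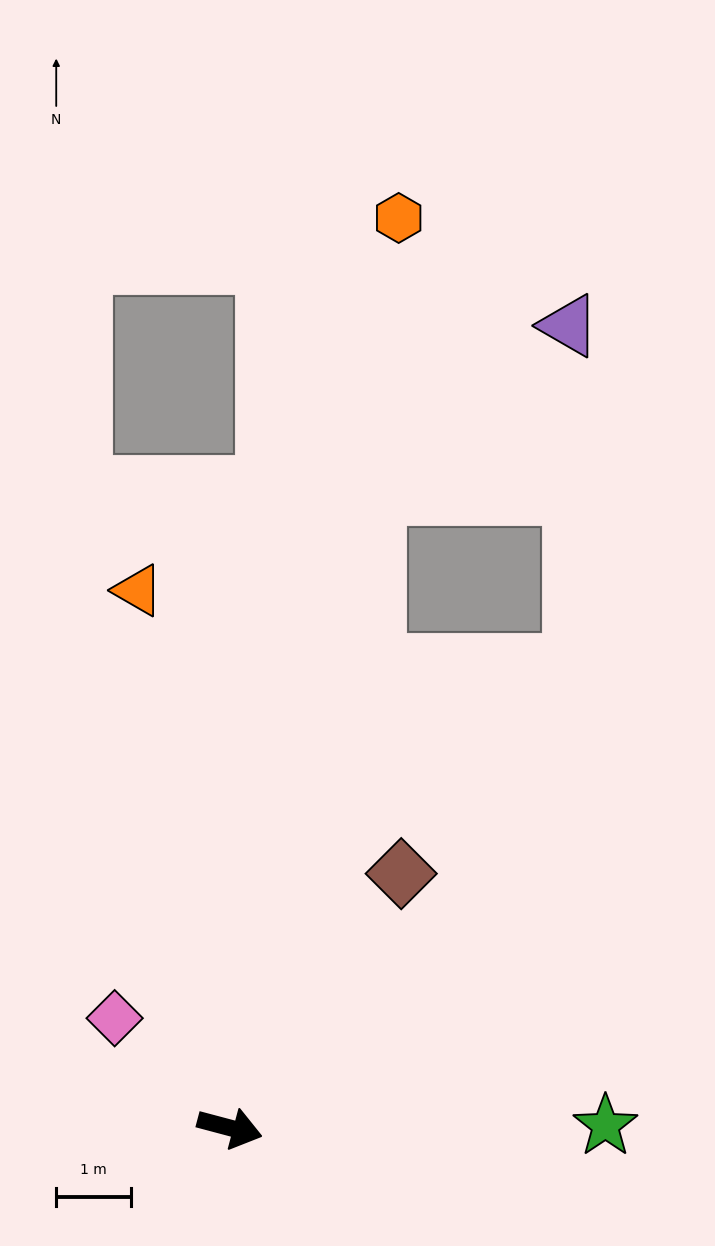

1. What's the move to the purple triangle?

blocked — turn left 92°, forward 8.6 m, then turn right 36°, forward 3.4 m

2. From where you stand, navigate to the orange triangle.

turn left 115°, forward 7.2 m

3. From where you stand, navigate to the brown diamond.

turn left 71°, forward 4.1 m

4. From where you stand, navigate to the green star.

turn left 15°, forward 5.0 m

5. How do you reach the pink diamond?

turn left 151°, forward 2.1 m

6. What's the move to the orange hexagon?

turn left 94°, forward 12.3 m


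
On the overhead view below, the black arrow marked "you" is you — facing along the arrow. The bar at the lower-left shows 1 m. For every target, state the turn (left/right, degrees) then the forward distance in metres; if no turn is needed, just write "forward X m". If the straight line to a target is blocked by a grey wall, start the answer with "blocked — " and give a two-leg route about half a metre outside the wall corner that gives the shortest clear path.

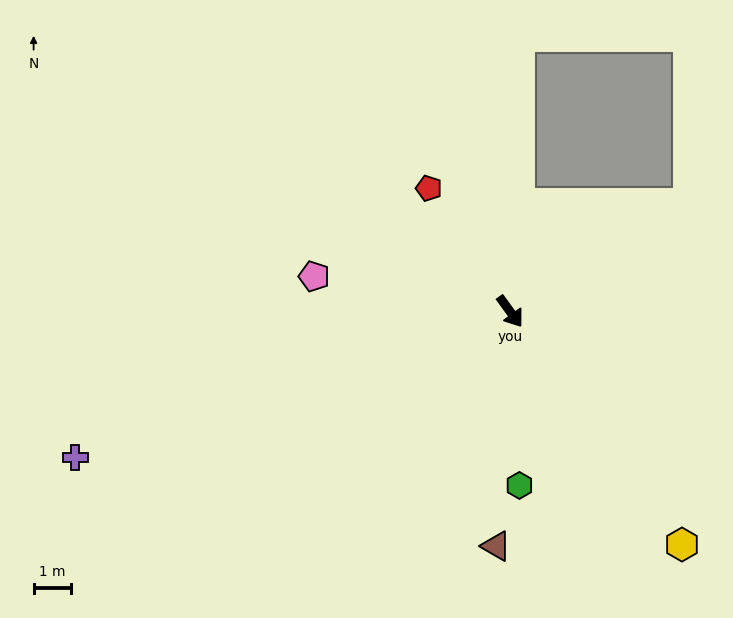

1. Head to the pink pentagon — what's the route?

turn right 136°, forward 5.3 m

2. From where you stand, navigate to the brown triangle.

turn right 39°, forward 6.2 m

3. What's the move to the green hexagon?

turn right 33°, forward 4.6 m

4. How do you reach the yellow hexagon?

forward 7.7 m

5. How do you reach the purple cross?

turn right 107°, forward 12.1 m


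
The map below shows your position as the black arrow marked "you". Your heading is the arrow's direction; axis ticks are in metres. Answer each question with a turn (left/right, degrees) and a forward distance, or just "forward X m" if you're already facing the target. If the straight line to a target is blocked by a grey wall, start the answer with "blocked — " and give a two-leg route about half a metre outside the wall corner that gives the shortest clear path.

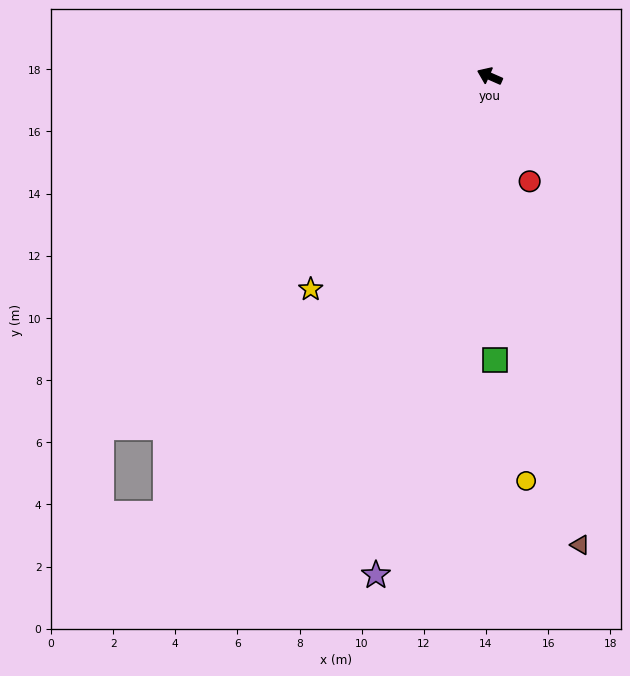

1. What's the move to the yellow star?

turn left 74°, forward 9.0 m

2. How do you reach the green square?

turn left 115°, forward 9.1 m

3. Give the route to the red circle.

turn left 135°, forward 3.6 m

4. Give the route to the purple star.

turn left 101°, forward 16.5 m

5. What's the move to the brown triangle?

turn left 125°, forward 15.4 m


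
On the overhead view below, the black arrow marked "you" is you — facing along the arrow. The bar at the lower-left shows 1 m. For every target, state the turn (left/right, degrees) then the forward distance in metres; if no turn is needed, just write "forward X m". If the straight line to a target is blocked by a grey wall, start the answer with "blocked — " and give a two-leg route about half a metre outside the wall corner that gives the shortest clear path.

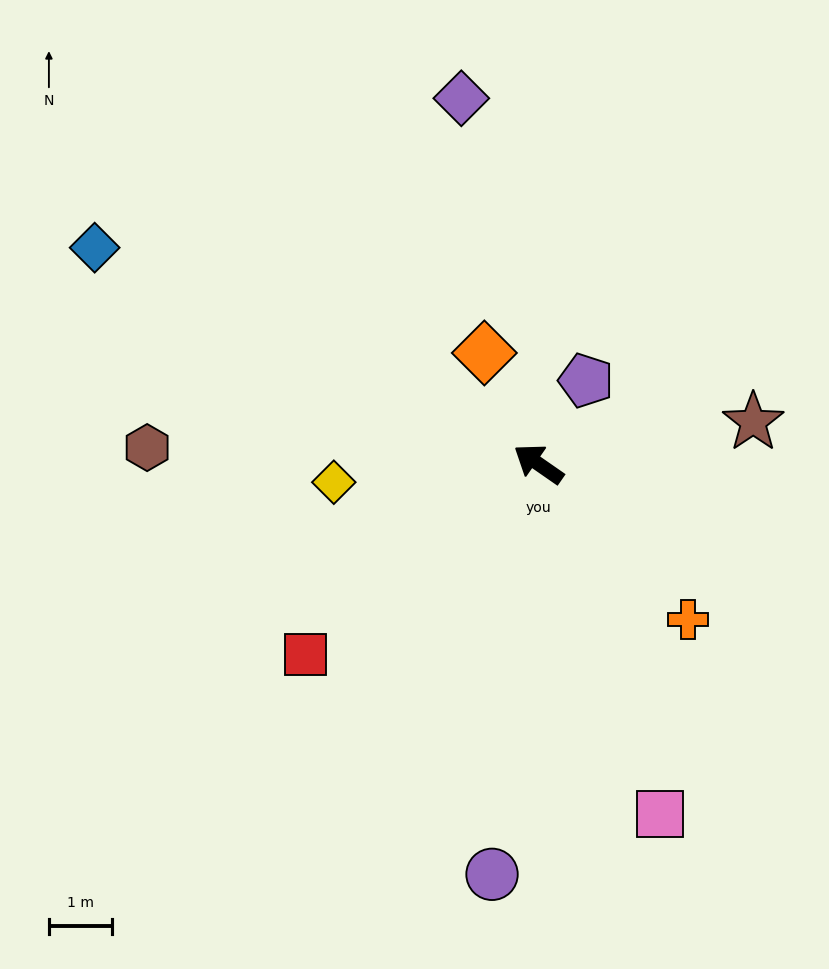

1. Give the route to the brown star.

turn right 134°, forward 3.5 m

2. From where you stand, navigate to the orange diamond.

turn right 29°, forward 2.0 m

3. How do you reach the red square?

turn left 74°, forward 4.8 m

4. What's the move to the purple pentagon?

turn right 85°, forward 1.5 m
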